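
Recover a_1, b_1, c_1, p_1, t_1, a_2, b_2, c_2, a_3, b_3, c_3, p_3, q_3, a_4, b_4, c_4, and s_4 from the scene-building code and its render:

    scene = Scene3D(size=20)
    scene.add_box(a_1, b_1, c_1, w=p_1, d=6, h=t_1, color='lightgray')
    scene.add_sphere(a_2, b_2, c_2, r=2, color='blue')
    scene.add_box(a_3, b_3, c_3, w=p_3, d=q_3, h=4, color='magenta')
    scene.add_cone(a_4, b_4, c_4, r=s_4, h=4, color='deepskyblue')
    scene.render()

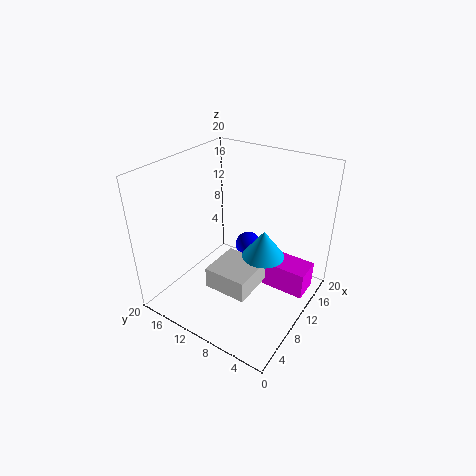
a_1 = 5; b_1 = 6; c_1 = 4; p_1 = 6; t_1 = 3; a_2 = 16; b_2 = 12; c_2 = 5; a_3 = 13; b_3 = 1; c_3 = 1; p_3 = 4; q_3 = 7; a_4 = 12; b_4 = 7; c_4 = 7; s_4 = 3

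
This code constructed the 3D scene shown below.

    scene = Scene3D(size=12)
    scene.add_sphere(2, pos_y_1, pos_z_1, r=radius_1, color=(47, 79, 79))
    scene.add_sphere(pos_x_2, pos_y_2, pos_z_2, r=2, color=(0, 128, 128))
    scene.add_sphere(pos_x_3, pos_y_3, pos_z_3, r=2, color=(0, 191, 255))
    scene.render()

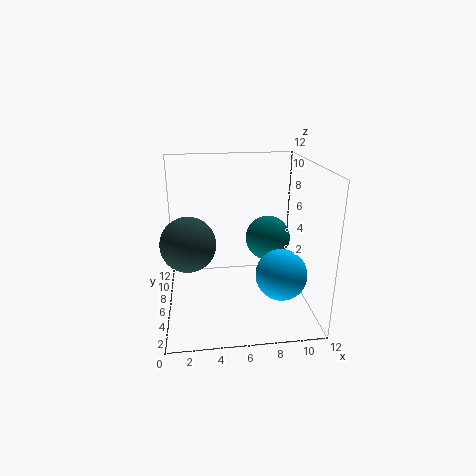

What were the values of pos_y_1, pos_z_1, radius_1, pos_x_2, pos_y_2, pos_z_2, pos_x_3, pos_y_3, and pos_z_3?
pos_y_1 = 3; pos_z_1 = 7; radius_1 = 2; pos_x_2 = 9; pos_y_2 = 8; pos_z_2 = 5; pos_x_3 = 9; pos_y_3 = 3; pos_z_3 = 4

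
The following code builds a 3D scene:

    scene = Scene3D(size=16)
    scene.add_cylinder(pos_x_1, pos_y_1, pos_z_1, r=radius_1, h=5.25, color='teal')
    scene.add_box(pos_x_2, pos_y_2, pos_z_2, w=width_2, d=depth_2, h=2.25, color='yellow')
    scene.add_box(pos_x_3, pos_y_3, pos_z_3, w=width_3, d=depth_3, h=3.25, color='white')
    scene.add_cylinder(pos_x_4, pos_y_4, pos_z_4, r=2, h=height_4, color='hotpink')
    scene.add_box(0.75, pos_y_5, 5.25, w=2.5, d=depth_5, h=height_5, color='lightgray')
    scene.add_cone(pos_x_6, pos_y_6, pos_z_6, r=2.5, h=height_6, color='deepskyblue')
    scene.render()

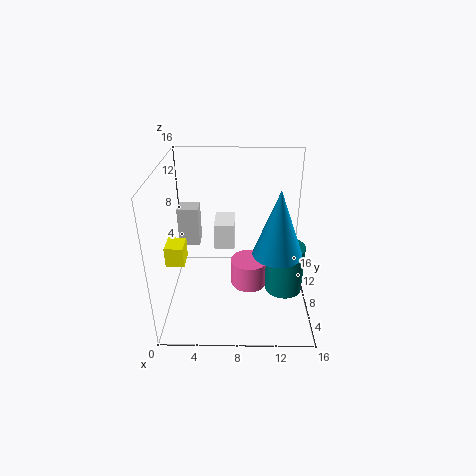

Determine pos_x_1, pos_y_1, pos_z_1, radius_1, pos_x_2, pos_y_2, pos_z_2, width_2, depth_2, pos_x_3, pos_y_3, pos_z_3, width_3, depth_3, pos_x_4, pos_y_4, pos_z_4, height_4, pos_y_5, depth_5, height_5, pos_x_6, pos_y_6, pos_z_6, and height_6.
pos_x_1 = 13; pos_y_1 = 5.5; pos_z_1 = 3.25; radius_1 = 2; pos_x_2 = 0.25; pos_y_2 = 5.5; pos_z_2 = 5.75; width_2 = 2; depth_2 = 2.5; pos_x_3 = 5; pos_y_3 = 11.25; pos_z_3 = 4.5; width_3 = 2.5; depth_3 = 4; pos_x_4 = 9.25; pos_y_4 = 6.75; pos_z_4 = 3; height_4 = 3; pos_y_5 = 11; depth_5 = 2.25; height_5 = 4.75; pos_x_6 = 12; pos_y_6 = 4.5; pos_z_6 = 8.25; height_6 = 6.75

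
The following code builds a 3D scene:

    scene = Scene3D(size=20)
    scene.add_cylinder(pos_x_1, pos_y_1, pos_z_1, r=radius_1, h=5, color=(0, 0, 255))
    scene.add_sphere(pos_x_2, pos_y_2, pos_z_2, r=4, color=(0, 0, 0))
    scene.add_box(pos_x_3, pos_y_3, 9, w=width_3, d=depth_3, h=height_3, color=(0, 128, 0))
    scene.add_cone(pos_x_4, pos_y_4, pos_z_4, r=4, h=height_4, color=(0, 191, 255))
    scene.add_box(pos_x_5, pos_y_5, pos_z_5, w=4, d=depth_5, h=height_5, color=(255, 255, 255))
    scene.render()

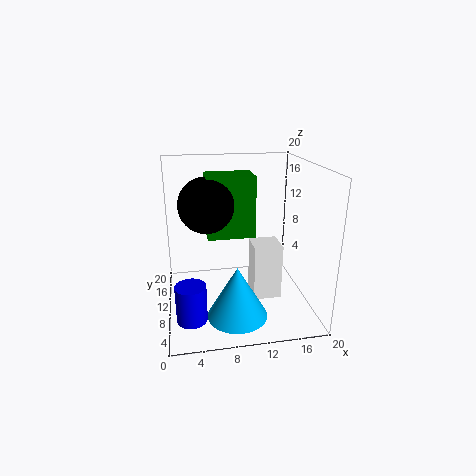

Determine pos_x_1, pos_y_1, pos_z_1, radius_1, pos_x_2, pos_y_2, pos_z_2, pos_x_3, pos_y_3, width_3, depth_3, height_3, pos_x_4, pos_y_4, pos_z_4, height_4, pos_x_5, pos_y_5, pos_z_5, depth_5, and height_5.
pos_x_1 = 3, pos_y_1 = 5, pos_z_1 = 1, radius_1 = 2, pos_x_2 = 6, pos_y_2 = 13, pos_z_2 = 14, pos_x_3 = 6, pos_y_3 = 12, width_3 = 7, depth_3 = 5, height_3 = 9, pos_x_4 = 9, pos_y_4 = 5, pos_z_4 = 1, height_4 = 7, pos_x_5 = 12, pos_y_5 = 8, pos_z_5 = 1, depth_5 = 4, height_5 = 8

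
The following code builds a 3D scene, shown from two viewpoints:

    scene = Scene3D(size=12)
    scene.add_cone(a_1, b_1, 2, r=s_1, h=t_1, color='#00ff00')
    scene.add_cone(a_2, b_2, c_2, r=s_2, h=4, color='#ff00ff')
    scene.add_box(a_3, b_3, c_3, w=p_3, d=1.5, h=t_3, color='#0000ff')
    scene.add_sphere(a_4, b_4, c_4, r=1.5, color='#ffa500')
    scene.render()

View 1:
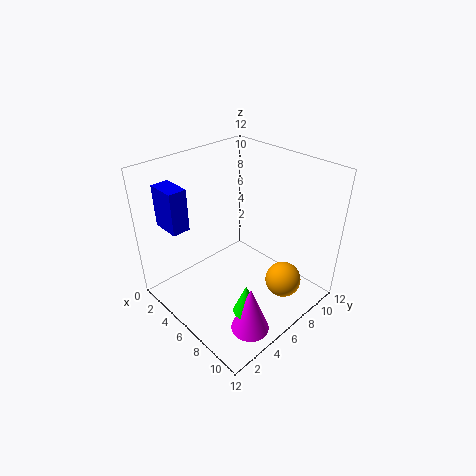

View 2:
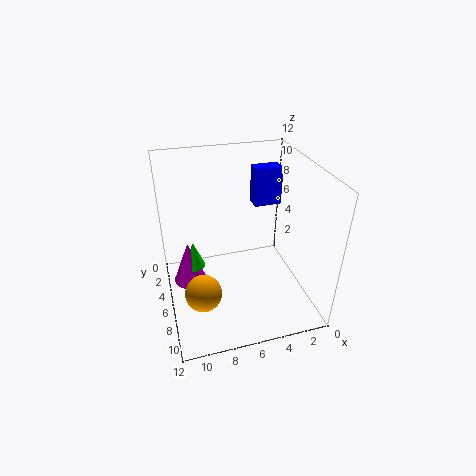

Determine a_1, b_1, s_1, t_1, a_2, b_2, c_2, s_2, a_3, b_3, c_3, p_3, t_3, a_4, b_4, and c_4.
a_1 = 9.5
b_1 = 3.5
s_1 = 1
t_1 = 2.5
a_2 = 10
b_2 = 3.5
c_2 = 0.5
s_2 = 1.5
a_3 = 1
b_3 = 1.5
c_3 = 7
p_3 = 2.5
t_3 = 3.5
a_4 = 9.5
b_4 = 8
c_4 = 2.5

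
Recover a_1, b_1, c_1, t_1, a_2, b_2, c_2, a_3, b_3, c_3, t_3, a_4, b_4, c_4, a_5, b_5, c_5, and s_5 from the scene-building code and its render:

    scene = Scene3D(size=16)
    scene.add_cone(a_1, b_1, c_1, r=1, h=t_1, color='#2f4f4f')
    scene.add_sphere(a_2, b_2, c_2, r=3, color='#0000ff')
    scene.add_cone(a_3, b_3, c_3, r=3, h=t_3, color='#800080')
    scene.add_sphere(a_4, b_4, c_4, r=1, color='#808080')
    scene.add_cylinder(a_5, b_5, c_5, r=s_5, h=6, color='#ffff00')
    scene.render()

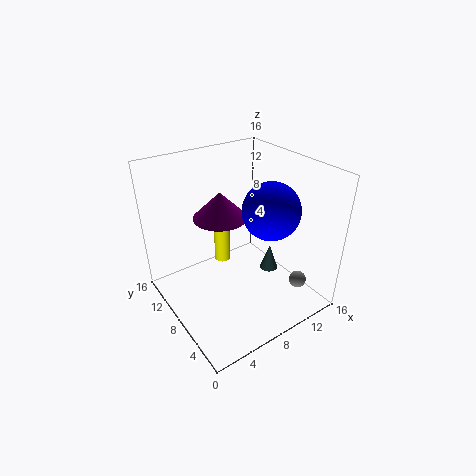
a_1 = 11
b_1 = 6
c_1 = 4
t_1 = 3
a_2 = 10
b_2 = 5
c_2 = 12
a_3 = 7
b_3 = 10
c_3 = 10
t_3 = 3
a_4 = 14
b_4 = 4
c_4 = 2
a_5 = 9
b_5 = 13
c_5 = 2
s_5 = 1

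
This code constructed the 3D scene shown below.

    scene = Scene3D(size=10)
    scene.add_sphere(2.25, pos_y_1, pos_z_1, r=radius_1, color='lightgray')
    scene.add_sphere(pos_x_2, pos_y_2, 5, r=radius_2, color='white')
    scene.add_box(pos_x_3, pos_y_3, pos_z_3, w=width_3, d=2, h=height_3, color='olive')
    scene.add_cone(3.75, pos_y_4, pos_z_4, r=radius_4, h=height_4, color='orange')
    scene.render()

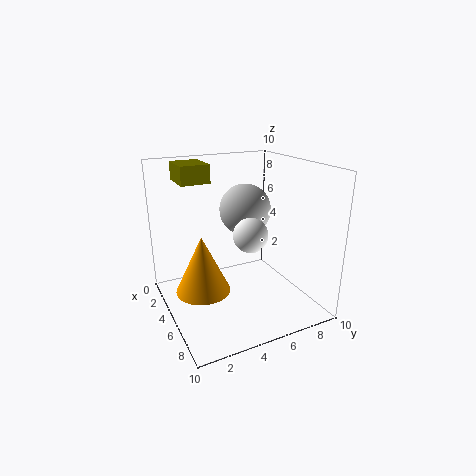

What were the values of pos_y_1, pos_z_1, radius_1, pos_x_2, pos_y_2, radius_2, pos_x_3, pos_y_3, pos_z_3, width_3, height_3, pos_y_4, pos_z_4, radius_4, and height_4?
pos_y_1 = 7, pos_z_1 = 6, radius_1 = 2, pos_x_2 = 5, pos_y_2 = 6, radius_2 = 1.25, pos_x_3 = 1.5, pos_y_3 = 1.5, pos_z_3 = 8.75, width_3 = 2.5, height_3 = 1.25, pos_y_4 = 2.75, pos_z_4 = 0.75, radius_4 = 2, height_4 = 4.25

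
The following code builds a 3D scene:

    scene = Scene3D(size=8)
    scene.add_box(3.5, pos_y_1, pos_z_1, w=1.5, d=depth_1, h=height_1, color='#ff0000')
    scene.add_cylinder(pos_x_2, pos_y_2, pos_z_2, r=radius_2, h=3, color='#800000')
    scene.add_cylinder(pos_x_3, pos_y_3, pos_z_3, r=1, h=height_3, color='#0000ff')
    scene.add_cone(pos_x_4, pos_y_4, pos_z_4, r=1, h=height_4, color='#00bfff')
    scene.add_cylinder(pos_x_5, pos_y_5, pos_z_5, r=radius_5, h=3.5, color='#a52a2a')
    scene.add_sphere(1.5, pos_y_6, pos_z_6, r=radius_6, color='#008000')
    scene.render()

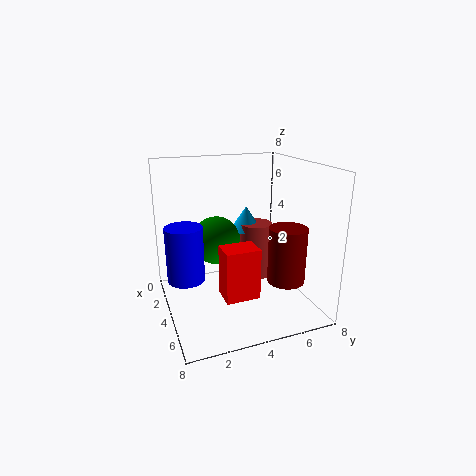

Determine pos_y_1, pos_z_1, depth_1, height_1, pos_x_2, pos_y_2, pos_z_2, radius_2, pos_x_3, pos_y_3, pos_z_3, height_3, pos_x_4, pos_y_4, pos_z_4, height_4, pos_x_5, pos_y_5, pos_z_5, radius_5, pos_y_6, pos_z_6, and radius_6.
pos_y_1 = 3; pos_z_1 = 0.5; depth_1 = 2; height_1 = 3; pos_x_2 = 6; pos_y_2 = 6; pos_z_2 = 2; radius_2 = 1; pos_x_3 = 4; pos_y_3 = 1; pos_z_3 = 2; height_3 = 3; pos_x_4 = 1.5; pos_y_4 = 5.5; pos_z_4 = 3.5; height_4 = 1.5; pos_x_5 = 2; pos_y_5 = 6; pos_z_5 = 0.5; radius_5 = 1; pos_y_6 = 3.5; pos_z_6 = 3; radius_6 = 1.5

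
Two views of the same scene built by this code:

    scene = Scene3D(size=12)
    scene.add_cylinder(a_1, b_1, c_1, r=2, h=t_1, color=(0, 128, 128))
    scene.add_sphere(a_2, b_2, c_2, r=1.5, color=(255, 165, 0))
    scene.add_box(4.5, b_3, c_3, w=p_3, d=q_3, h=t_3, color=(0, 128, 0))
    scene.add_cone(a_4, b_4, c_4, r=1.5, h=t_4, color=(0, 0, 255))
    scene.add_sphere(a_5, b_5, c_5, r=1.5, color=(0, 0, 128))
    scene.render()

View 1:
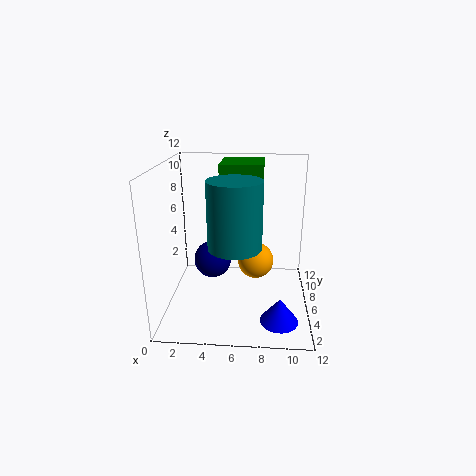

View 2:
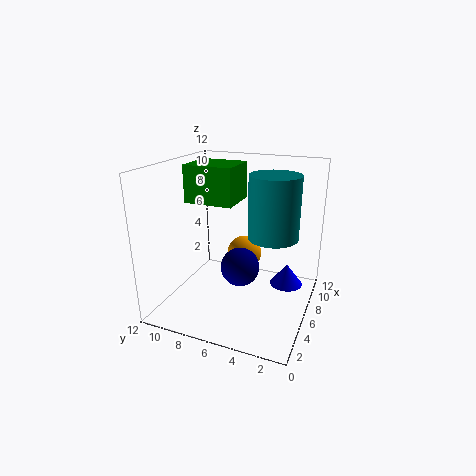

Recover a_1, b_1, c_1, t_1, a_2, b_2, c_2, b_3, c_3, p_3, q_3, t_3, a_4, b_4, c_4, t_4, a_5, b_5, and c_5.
a_1 = 6
b_1 = 3
c_1 = 6.5
t_1 = 5
a_2 = 7.5
b_2 = 6
c_2 = 4
b_3 = 6
c_3 = 9
p_3 = 3.5
q_3 = 4
t_3 = 3
a_4 = 9.5
b_4 = 2.5
c_4 = 0.5
t_4 = 2
a_5 = 4
b_5 = 5
c_5 = 4.5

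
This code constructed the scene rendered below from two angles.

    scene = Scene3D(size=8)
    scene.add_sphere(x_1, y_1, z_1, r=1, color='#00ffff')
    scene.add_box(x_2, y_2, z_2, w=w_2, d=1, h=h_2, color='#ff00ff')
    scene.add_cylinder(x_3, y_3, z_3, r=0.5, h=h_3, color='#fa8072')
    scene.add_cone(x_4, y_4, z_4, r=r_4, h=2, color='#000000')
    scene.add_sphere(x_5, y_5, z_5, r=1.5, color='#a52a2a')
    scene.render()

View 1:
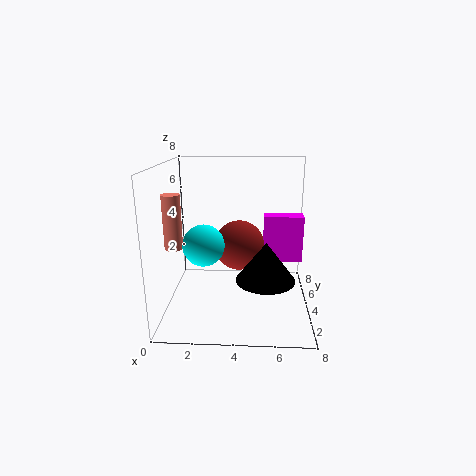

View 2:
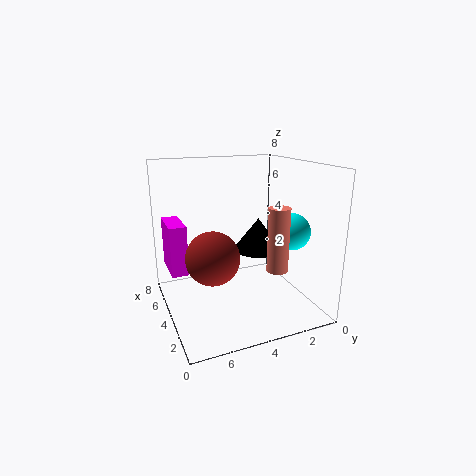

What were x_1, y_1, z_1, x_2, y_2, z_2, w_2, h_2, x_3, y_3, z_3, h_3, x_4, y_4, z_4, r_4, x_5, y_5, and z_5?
x_1 = 2.5
y_1 = 1.5
z_1 = 4.5
x_2 = 5.5
y_2 = 6.5
z_2 = 1.5
w_2 = 2.5
h_2 = 3
x_3 = 0.5
y_3 = 3.5
z_3 = 3.5
h_3 = 3
x_4 = 5.5
y_4 = 2
z_4 = 2.5
r_4 = 1.5
x_5 = 4
y_5 = 5.5
z_5 = 3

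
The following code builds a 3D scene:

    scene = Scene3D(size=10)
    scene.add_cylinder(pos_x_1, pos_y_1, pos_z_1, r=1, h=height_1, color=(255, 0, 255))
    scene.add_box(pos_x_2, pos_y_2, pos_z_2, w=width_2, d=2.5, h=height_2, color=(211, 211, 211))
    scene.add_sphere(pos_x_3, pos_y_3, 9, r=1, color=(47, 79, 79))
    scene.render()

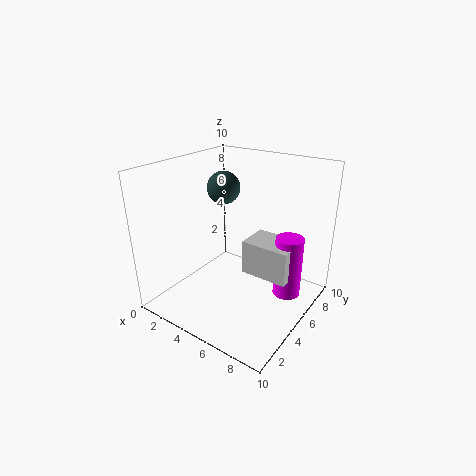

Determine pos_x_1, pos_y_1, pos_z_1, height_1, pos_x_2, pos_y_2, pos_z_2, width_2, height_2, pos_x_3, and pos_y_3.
pos_x_1 = 8; pos_y_1 = 7; pos_z_1 = 0.5; height_1 = 4.5; pos_x_2 = 5; pos_y_2 = 5.5; pos_z_2 = 2; width_2 = 3.5; height_2 = 2.5; pos_x_3 = 5; pos_y_3 = 3.5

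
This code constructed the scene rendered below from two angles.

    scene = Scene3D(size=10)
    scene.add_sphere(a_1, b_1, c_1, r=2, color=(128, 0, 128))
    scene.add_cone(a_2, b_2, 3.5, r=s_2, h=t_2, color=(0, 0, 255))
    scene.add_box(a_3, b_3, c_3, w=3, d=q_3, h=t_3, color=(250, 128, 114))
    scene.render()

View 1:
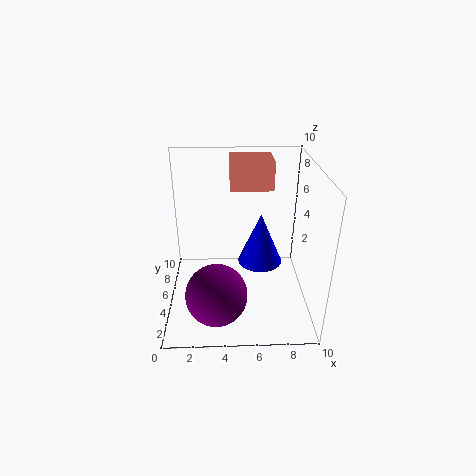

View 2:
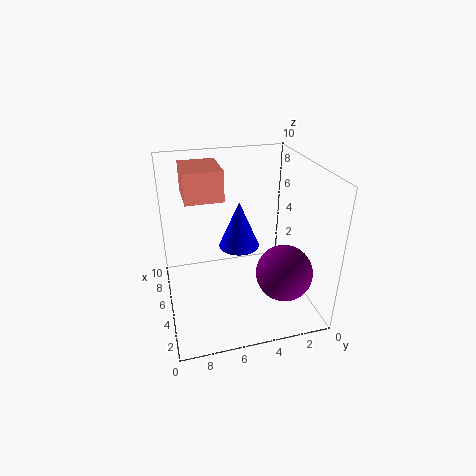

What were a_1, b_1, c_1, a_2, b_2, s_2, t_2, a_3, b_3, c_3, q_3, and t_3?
a_1 = 3.5, b_1 = 2, c_1 = 2.5, a_2 = 6.5, b_2 = 4.5, s_2 = 1.5, t_2 = 3.5, a_3 = 4.5, b_3 = 6, c_3 = 8, q_3 = 2.5, t_3 = 2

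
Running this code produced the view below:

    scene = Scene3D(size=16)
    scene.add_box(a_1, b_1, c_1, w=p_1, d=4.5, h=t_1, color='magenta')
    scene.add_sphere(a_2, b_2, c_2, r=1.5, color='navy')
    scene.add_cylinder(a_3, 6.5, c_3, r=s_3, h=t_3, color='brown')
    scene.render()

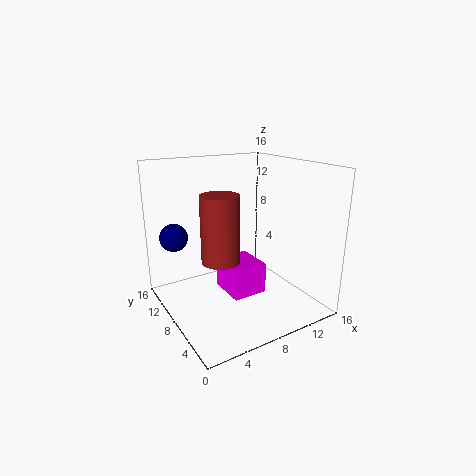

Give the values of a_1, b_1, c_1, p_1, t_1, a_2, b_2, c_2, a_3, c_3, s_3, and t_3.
a_1 = 6.5, b_1 = 6, c_1 = 1.5, p_1 = 4, t_1 = 3.5, a_2 = 1.5, b_2 = 10.5, c_2 = 8.5, a_3 = 5, c_3 = 6.5, s_3 = 2, t_3 = 7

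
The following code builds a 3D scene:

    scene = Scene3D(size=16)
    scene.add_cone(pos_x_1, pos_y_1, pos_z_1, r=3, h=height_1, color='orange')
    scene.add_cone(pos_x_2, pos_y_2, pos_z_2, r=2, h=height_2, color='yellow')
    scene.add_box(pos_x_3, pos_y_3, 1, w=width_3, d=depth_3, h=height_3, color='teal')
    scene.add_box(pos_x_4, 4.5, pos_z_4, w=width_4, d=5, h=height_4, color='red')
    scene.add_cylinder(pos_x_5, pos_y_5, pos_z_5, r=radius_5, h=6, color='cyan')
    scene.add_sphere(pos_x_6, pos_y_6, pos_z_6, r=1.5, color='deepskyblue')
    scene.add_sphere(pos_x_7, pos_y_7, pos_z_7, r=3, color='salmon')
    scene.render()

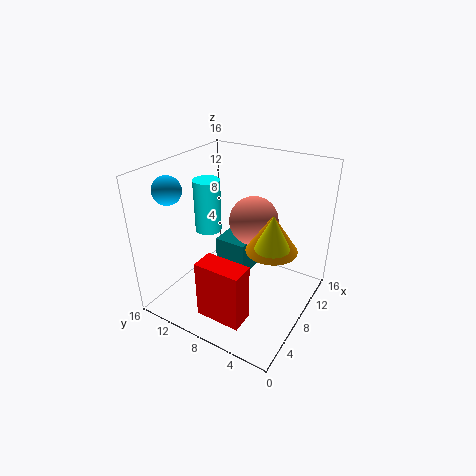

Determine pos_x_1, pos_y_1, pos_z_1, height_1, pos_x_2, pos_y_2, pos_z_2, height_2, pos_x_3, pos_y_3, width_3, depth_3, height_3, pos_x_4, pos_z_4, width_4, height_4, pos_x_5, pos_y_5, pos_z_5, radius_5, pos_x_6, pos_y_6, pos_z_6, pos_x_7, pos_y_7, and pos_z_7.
pos_x_1 = 10.5, pos_y_1 = 5, pos_z_1 = 6, height_1 = 4.5, pos_x_2 = 9.5, pos_y_2 = 4.5, pos_z_2 = 7, height_2 = 4, pos_x_3 = 10, pos_y_3 = 8.5, width_3 = 4, depth_3 = 4, height_3 = 4.5, pos_x_4 = 2, pos_z_4 = 1, width_4 = 2.5, height_4 = 6.5, pos_x_5 = 8, pos_y_5 = 12, pos_z_5 = 8, radius_5 = 1.5, pos_x_6 = 3.5, pos_y_6 = 13.5, pos_z_6 = 14, pos_x_7 = 12.5, pos_y_7 = 8.5, pos_z_7 = 8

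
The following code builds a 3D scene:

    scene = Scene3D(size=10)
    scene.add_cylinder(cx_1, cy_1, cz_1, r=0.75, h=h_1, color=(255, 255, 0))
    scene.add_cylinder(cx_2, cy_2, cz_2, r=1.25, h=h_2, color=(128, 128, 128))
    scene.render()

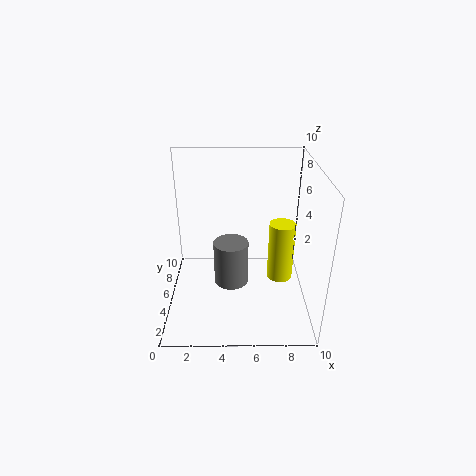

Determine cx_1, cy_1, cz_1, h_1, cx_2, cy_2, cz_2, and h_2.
cx_1 = 7.5; cy_1 = 1.75; cz_1 = 4.25; h_1 = 3.5; cx_2 = 4.5; cy_2 = 5.25; cz_2 = 1.25; h_2 = 3.25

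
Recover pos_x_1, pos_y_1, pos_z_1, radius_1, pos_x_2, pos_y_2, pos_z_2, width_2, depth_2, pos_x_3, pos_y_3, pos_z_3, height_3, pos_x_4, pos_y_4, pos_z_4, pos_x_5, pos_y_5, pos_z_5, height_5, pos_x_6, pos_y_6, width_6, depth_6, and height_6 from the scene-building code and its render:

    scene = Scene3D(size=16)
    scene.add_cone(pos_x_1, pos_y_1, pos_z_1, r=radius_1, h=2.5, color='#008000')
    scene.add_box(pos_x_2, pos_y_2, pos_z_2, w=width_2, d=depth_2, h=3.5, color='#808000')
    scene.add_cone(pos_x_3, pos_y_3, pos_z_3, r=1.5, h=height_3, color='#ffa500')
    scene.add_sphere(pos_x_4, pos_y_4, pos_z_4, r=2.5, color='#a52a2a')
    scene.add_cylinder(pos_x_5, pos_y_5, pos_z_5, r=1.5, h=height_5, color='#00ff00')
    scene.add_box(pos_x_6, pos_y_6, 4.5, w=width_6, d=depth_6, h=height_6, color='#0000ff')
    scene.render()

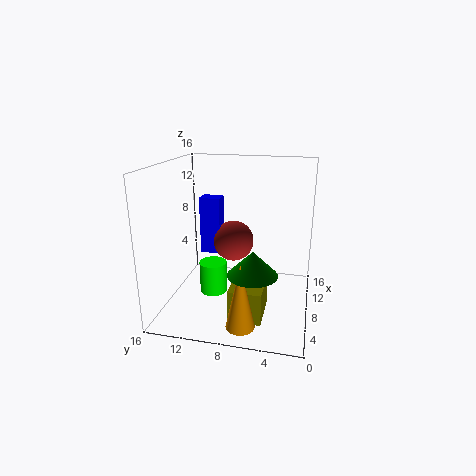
pos_x_1 = 3.5, pos_y_1 = 5.5, pos_z_1 = 6, radius_1 = 2.5, pos_x_2 = 3, pos_y_2 = 4.5, pos_z_2 = 0.5, width_2 = 4.5, depth_2 = 3.5, pos_x_3 = 2.5, pos_y_3 = 6.5, pos_z_3 = 0.5, height_3 = 7, pos_x_4 = 12, pos_y_4 = 9.5, pos_z_4 = 6, pos_x_5 = 6.5, pos_y_5 = 10.5, pos_z_5 = 2, height_5 = 3.5, pos_x_6 = 11, pos_y_6 = 11, width_6 = 2, depth_6 = 2.5, height_6 = 7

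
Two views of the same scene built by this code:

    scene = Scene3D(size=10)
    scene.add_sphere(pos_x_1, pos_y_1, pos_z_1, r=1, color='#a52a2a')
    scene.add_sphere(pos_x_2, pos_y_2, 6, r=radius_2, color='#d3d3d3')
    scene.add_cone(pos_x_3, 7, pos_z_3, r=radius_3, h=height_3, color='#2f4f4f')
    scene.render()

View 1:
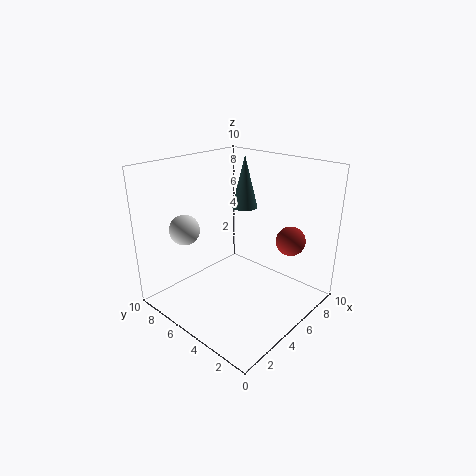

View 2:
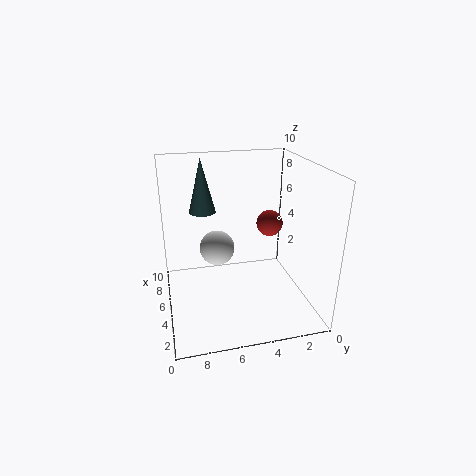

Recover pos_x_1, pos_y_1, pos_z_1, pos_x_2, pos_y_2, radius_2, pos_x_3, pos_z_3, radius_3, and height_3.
pos_x_1 = 7; pos_y_1 = 2; pos_z_1 = 5; pos_x_2 = 2; pos_y_2 = 7; radius_2 = 1; pos_x_3 = 8; pos_z_3 = 6; radius_3 = 1; height_3 = 4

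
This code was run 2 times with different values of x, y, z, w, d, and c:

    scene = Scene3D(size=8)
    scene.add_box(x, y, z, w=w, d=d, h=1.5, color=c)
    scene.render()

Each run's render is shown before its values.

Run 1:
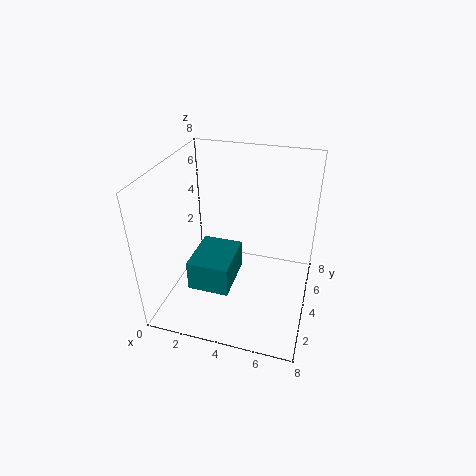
x = 2.5; y = 0.5; z = 3; w = 2; d = 2.5; c = 'teal'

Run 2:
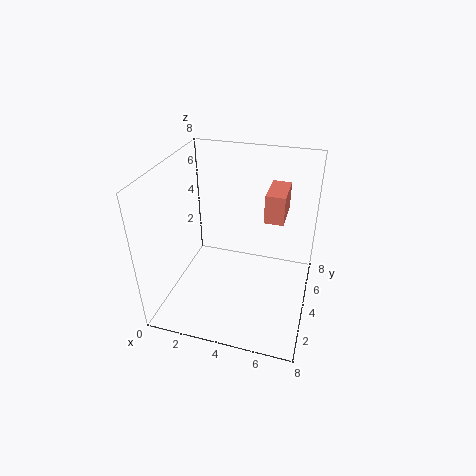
x = 5.5; y = 3.5; z = 5.5; w = 1; d = 2; c = 'salmon'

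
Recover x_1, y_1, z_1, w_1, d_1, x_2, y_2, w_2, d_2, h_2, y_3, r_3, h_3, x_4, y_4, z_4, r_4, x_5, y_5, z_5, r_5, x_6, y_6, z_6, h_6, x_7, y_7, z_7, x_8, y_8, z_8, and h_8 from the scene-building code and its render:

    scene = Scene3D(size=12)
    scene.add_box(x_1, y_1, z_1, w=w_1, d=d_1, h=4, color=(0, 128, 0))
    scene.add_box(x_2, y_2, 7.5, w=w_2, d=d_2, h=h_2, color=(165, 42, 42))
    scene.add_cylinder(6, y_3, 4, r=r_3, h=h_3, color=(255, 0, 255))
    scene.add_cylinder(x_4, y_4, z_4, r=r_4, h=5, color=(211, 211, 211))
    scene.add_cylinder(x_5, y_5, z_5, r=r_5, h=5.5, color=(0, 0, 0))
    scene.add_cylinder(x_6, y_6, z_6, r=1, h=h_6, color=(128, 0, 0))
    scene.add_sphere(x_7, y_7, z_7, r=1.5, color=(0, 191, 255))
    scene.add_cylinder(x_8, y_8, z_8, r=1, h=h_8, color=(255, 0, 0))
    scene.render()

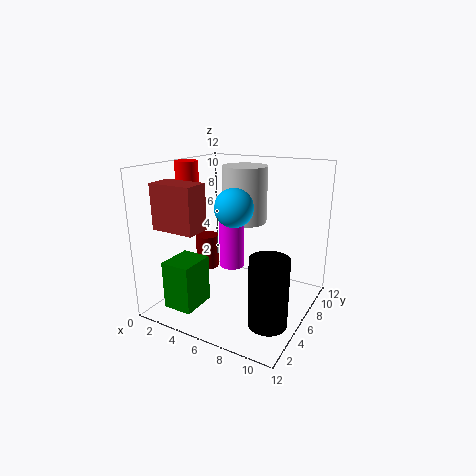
x_1 = 1.5
y_1 = 1.5
z_1 = 0.5
w_1 = 2.5
d_1 = 3
x_2 = 1.5
y_2 = 1
w_2 = 3.5
d_2 = 2
h_2 = 3.5
y_3 = 5
r_3 = 1
h_3 = 4.5
x_4 = 5
y_4 = 9
z_4 = 6.5
r_4 = 2
x_5 = 10
y_5 = 3.5
z_5 = 0.5
r_5 = 1.5
x_6 = 2.5
y_6 = 6.5
z_6 = 2.5
h_6 = 3
x_7 = 6.5
y_7 = 4.5
z_7 = 9
x_8 = 1
y_8 = 6
z_8 = 8.5
h_8 = 3.5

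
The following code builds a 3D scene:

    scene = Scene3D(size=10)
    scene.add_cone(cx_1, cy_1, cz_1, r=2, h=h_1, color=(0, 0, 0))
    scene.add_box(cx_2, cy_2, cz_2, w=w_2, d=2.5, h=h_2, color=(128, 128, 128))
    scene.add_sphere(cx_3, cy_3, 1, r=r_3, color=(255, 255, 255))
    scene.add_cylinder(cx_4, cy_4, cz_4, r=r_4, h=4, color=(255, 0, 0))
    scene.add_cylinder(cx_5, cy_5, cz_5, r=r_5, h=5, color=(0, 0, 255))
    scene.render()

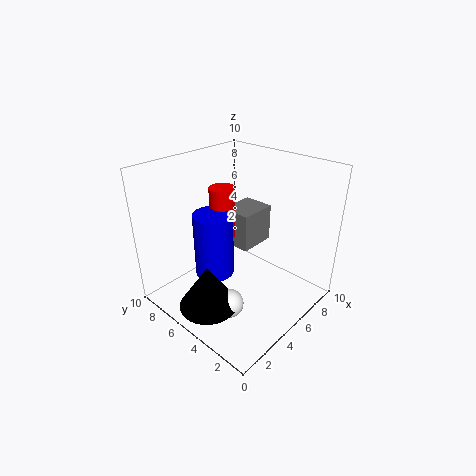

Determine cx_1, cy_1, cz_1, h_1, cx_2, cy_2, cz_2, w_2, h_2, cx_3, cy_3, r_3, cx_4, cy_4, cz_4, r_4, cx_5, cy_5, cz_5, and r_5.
cx_1 = 2
cy_1 = 5
cz_1 = 1
h_1 = 3
cx_2 = 7
cy_2 = 6
cz_2 = 2.5
w_2 = 3
h_2 = 3
cx_3 = 3
cy_3 = 4
r_3 = 1
cx_4 = 6.5
cy_4 = 8
cz_4 = 3.5
r_4 = 1
cx_5 = 5
cy_5 = 7.5
cz_5 = 1
r_5 = 1.5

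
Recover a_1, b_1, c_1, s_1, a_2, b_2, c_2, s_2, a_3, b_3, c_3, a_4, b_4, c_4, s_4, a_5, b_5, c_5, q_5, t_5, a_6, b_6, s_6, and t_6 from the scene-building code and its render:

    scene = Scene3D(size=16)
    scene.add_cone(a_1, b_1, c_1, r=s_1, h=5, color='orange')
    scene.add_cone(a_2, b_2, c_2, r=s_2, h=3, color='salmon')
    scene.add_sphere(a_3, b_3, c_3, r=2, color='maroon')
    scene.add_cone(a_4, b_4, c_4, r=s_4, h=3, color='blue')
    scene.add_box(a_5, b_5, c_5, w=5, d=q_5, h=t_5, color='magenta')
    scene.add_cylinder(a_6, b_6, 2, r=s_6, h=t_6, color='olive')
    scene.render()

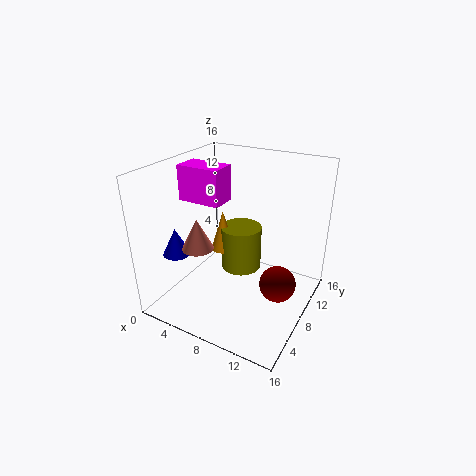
a_1 = 4.5
b_1 = 10.5
c_1 = 4.5
s_1 = 1.5
a_2 = 7
b_2 = 2
c_2 = 9.5
s_2 = 1.5
a_3 = 13
b_3 = 8
c_3 = 3.5
a_4 = 2.5
b_4 = 4
c_4 = 6.5
s_4 = 1.5
a_5 = 1
b_5 = 7
c_5 = 11.5
q_5 = 3
t_5 = 4
a_6 = 6.5
b_6 = 11.5
s_6 = 2.5
t_6 = 5.5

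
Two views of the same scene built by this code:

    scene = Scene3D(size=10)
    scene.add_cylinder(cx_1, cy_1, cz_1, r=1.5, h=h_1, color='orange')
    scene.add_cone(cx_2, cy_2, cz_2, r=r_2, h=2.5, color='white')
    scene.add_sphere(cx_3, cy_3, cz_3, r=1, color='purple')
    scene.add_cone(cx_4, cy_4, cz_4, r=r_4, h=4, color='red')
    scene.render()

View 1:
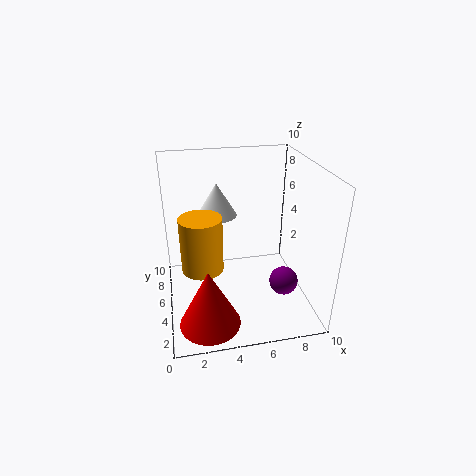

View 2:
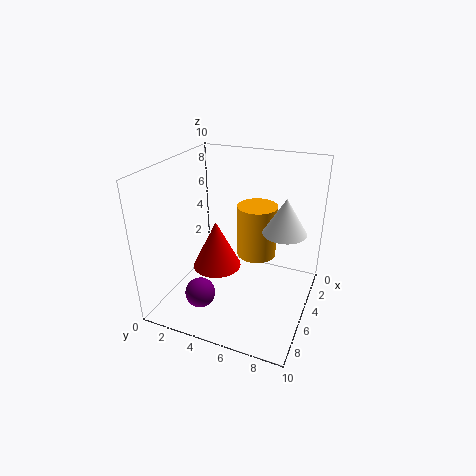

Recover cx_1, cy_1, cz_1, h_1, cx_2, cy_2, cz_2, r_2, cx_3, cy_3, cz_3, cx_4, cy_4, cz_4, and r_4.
cx_1 = 2.5
cy_1 = 5.5
cz_1 = 2.5
h_1 = 4
cx_2 = 4
cy_2 = 8
cz_2 = 5.5
r_2 = 1.5
cx_3 = 8
cy_3 = 3.5
cz_3 = 2
cx_4 = 2.5
cy_4 = 2
cz_4 = 0.5
r_4 = 2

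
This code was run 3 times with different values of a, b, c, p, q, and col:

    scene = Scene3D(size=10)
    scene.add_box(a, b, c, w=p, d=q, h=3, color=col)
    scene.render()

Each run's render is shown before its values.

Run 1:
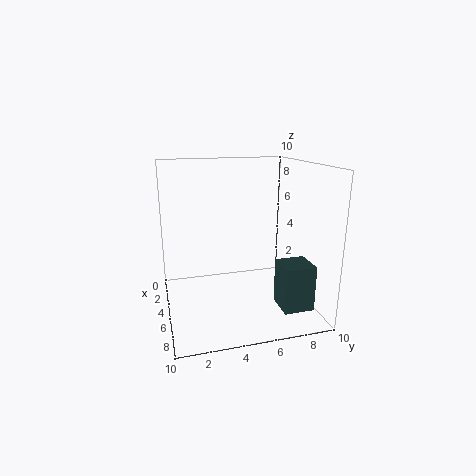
a = 7
b = 7
c = 1
p = 2
q = 2
col = 'darkslategray'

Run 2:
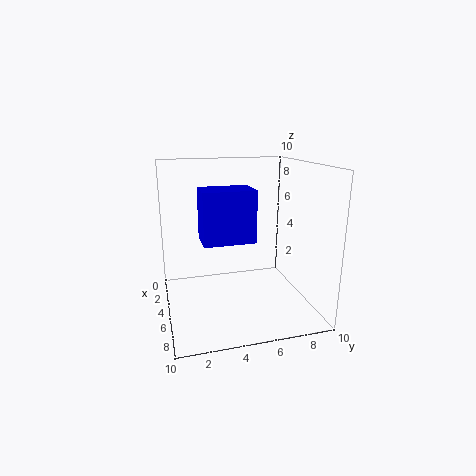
a = 7
b = 2
c = 6
p = 2
q = 3
col = 'blue'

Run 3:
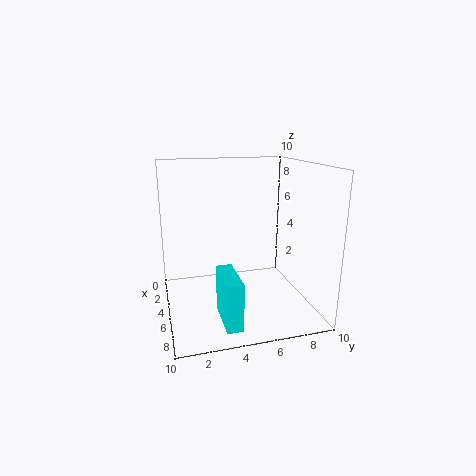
a = 7
b = 3
c = 1
p = 3
q = 1
col = 'cyan'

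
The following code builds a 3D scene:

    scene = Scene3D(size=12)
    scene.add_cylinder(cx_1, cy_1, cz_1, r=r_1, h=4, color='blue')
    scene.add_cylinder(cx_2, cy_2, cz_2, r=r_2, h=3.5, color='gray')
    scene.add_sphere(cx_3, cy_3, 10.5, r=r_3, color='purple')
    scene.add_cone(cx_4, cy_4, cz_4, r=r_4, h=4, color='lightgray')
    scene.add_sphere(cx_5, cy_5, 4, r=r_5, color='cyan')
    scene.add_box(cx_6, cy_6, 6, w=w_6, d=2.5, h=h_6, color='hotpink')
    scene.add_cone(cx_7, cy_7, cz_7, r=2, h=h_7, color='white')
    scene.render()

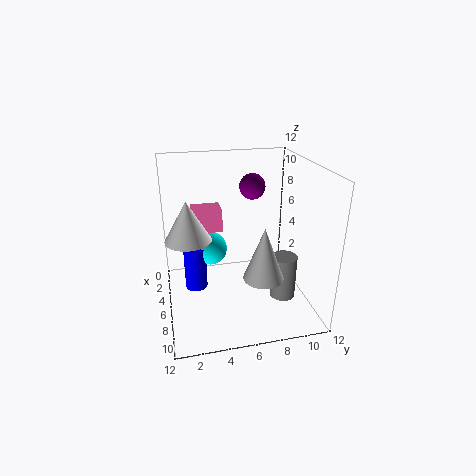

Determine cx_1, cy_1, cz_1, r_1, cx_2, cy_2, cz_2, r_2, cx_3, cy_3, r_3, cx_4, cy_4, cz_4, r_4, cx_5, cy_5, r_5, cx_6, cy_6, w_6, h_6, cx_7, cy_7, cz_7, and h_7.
cx_1 = 4
cy_1 = 2.5
cz_1 = 0.5
r_1 = 1
cx_2 = 9
cy_2 = 9
cz_2 = 2
r_2 = 1
cx_3 = 6.5
cy_3 = 7
r_3 = 1
cx_4 = 10
cy_4 = 7
cz_4 = 4.5
r_4 = 1.5
cx_5 = 3.5
cy_5 = 4
r_5 = 1.5
cx_6 = 2.5
cy_6 = 2.5
w_6 = 2
h_6 = 2
cx_7 = 4.5
cy_7 = 2
cz_7 = 5.5
h_7 = 3.5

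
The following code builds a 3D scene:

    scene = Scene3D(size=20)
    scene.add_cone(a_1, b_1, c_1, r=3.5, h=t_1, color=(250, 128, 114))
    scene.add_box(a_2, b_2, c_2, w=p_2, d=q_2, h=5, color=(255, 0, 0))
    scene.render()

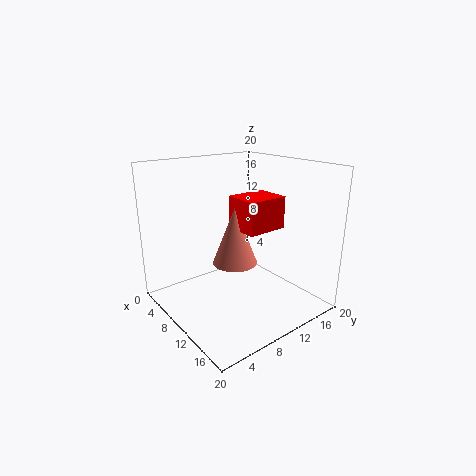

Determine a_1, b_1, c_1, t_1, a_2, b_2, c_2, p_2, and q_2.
a_1 = 6
b_1 = 12.5
c_1 = 4
t_1 = 9
a_2 = 4.5
b_2 = 12.5
c_2 = 9.5
p_2 = 5.5
q_2 = 6.5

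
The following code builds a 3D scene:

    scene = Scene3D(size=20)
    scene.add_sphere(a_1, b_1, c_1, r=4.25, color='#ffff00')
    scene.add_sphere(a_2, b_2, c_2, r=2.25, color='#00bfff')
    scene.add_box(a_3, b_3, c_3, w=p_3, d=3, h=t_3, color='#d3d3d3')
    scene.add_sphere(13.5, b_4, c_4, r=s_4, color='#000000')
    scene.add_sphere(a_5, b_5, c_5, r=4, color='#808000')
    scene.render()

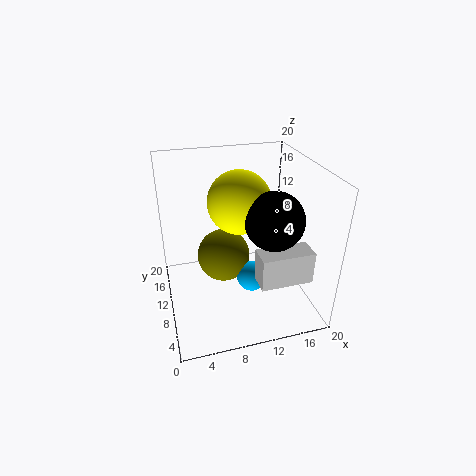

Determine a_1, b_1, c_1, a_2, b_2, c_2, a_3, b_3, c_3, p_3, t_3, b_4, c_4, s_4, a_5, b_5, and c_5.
a_1 = 10.25; b_1 = 10.25; c_1 = 15.25; a_2 = 12.25; b_2 = 10.25; c_2 = 2.75; a_3 = 10.75; b_3 = 1.75; c_3 = 7; p_3 = 6.75; t_3 = 4.25; b_4 = 5.75; c_4 = 14.25; s_4 = 3.75; a_5 = 8.75; b_5 = 13.75; c_5 = 5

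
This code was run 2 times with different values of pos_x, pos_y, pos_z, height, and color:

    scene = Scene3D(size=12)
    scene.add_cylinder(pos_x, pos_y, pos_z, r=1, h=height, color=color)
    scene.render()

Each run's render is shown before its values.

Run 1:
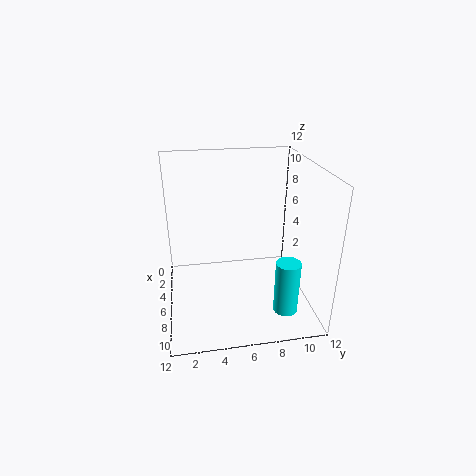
pos_x = 9; pos_y = 9.5; pos_z = 0.5; height = 4.5; color = 'cyan'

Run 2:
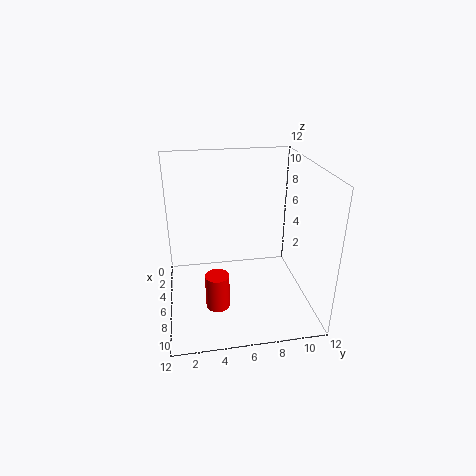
pos_x = 7.5; pos_y = 4; pos_z = 0.5; height = 3; color = 'red'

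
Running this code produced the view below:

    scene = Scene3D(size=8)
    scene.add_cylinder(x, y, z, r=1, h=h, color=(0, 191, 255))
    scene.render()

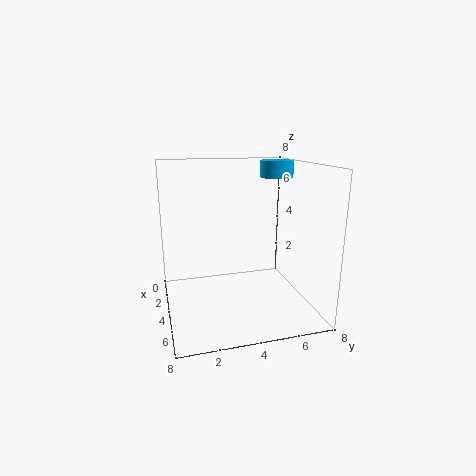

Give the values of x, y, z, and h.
x = 2
y = 7
z = 7
h = 1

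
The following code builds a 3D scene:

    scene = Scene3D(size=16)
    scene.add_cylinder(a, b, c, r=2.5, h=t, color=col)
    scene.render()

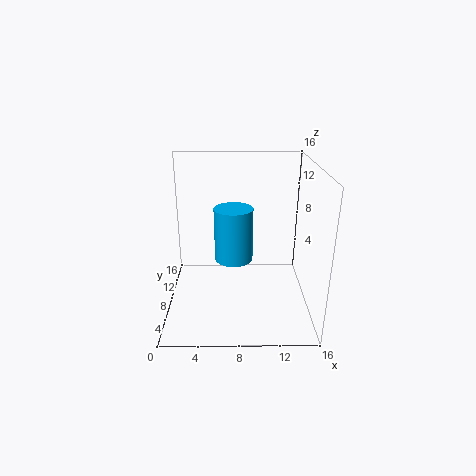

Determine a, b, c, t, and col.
a = 7.5; b = 13.5; c = 2.5; t = 7; col = 'deepskyblue'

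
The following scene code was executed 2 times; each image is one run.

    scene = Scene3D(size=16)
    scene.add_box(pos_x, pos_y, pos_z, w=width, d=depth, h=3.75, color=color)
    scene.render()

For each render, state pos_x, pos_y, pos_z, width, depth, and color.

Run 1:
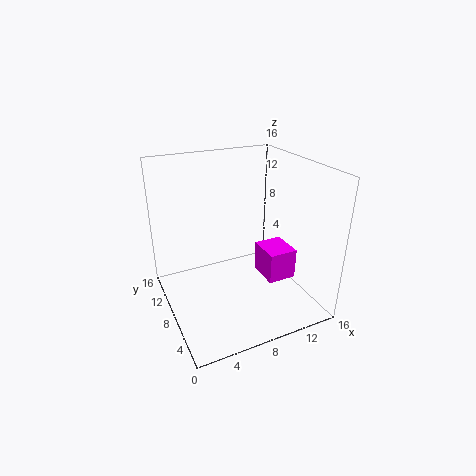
pos_x = 11.75, pos_y = 6.75, pos_z = 1.5, width = 3.5, depth = 4, color = 'magenta'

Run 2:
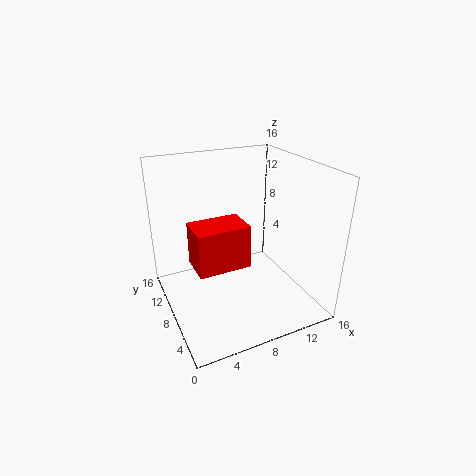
pos_x = 1, pos_y = 0.25, pos_z = 9.5, width = 4.5, depth = 3, color = 'red'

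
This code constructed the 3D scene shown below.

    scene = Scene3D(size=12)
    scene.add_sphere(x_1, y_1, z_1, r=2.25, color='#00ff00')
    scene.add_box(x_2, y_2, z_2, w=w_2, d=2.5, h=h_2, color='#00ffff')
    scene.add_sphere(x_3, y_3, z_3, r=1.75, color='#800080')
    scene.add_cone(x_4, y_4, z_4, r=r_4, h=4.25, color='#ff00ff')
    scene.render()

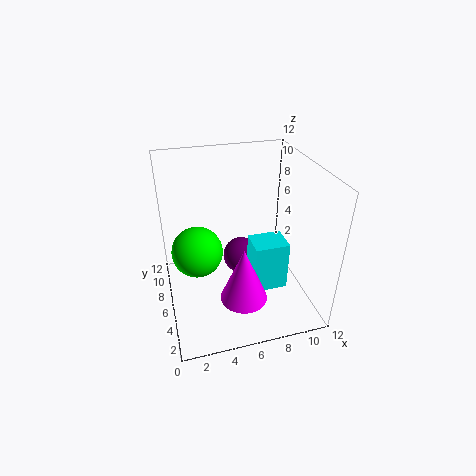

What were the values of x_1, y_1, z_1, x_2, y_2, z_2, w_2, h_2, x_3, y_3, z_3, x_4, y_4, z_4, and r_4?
x_1 = 2.75, y_1 = 7.75, z_1 = 4, x_2 = 7.25, y_2 = 4.75, z_2 = 0.75, w_2 = 3, h_2 = 4.5, x_3 = 7.25, y_3 = 9.25, z_3 = 1.75, x_4 = 5.25, y_4 = 1.75, z_4 = 3.5, r_4 = 1.75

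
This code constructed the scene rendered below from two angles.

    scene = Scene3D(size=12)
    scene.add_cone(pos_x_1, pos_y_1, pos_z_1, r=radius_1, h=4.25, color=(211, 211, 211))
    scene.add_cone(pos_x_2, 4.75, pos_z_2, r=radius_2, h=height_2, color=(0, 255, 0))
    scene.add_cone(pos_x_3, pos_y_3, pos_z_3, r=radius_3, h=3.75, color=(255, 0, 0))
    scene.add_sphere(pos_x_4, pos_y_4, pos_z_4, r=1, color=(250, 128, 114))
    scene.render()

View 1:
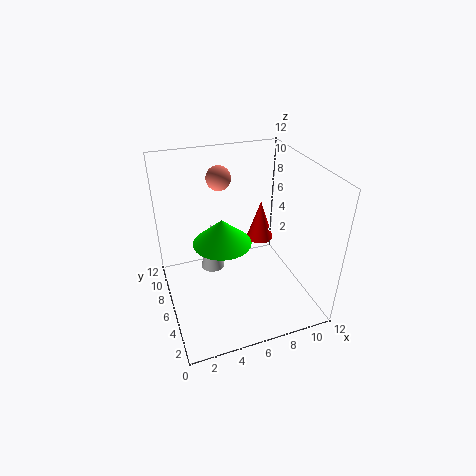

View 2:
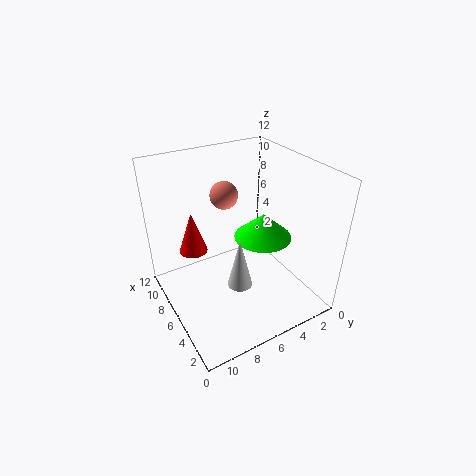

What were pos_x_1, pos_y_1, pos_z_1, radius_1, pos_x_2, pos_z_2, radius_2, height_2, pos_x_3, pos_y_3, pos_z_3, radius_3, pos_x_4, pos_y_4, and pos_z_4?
pos_x_1 = 4; pos_y_1 = 7; pos_z_1 = 3; radius_1 = 1; pos_x_2 = 4.25; pos_z_2 = 6.75; radius_2 = 2.25; height_2 = 2; pos_x_3 = 9.25; pos_y_3 = 8.75; pos_z_3 = 3.75; radius_3 = 1.25; pos_x_4 = 5; pos_y_4 = 7.75; pos_z_4 = 10.75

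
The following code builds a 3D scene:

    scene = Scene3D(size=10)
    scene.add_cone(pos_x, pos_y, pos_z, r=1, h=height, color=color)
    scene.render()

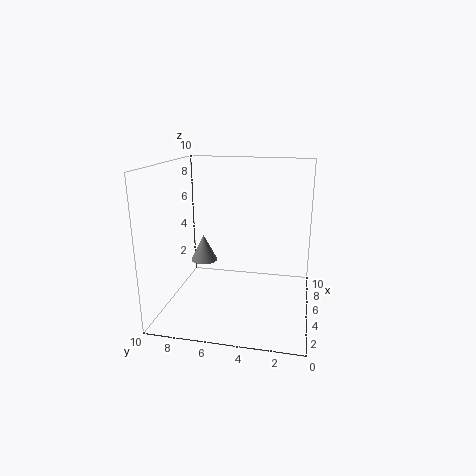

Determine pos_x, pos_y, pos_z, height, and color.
pos_x = 6.5; pos_y = 8; pos_z = 2.5; height = 2; color = 'gray'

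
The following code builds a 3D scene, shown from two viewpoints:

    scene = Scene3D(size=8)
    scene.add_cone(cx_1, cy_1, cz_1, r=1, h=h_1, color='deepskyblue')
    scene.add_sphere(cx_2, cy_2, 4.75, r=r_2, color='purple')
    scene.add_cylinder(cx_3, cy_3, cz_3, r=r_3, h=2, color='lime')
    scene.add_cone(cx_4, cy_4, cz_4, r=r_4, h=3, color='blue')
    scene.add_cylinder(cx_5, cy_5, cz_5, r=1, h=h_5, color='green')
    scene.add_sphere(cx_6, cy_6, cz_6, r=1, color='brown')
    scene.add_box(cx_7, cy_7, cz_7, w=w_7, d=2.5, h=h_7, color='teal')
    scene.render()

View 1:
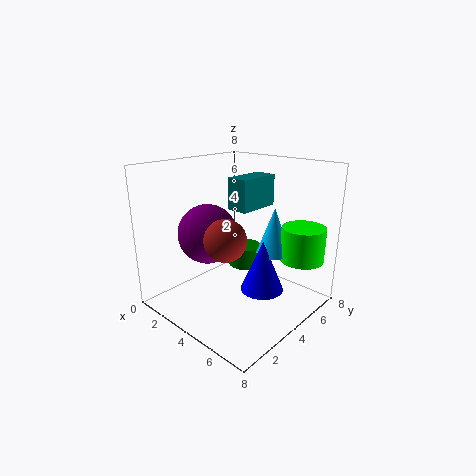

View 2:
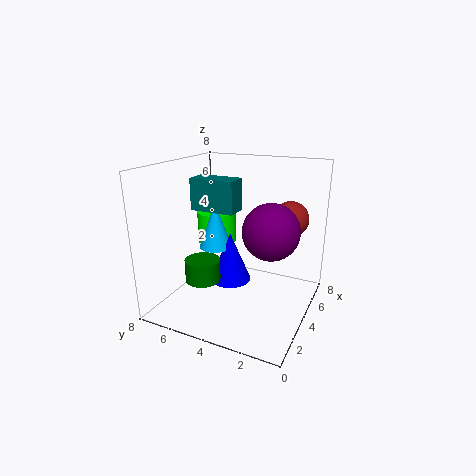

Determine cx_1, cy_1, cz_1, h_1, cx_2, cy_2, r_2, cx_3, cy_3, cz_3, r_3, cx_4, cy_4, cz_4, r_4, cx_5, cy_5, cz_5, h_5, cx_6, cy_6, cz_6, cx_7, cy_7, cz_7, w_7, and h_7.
cx_1 = 5
cy_1 = 6
cz_1 = 2.75
h_1 = 2.75
cx_2 = 3.75
cy_2 = 2
r_2 = 1.5
cx_3 = 6.5
cy_3 = 6.75
cz_3 = 2.5
r_3 = 1.25
cx_4 = 5
cy_4 = 5
cz_4 = 0.75
r_4 = 1.25
cx_5 = 3
cy_5 = 5.75
cz_5 = 1.5
h_5 = 1.25
cx_6 = 5.5
cy_6 = 1.5
cz_6 = 5
cx_7 = 3.25
cy_7 = 4
cz_7 = 5.5
w_7 = 1.25
h_7 = 1.75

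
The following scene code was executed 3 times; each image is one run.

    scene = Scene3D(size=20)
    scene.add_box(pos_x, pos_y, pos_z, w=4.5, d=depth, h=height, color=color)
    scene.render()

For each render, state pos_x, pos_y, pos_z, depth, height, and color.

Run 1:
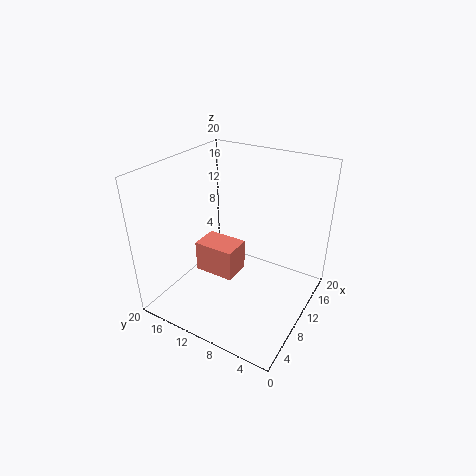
pos_x = 11
pos_y = 12
pos_z = 1
depth = 6.5
height = 5
color = 'salmon'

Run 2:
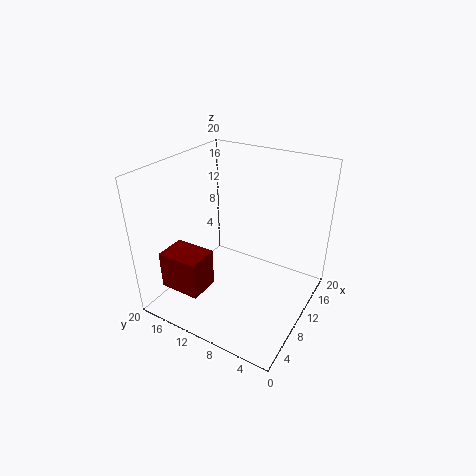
pos_x = 3.5
pos_y = 13
pos_z = 2.5
depth = 6
height = 5.5
color = 'maroon'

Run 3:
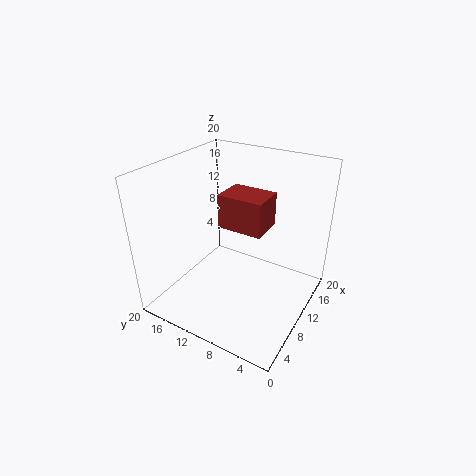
pos_x = 7.5
pos_y = 5.5
pos_z = 12.5
depth = 6
height = 4.5
color = 'brown'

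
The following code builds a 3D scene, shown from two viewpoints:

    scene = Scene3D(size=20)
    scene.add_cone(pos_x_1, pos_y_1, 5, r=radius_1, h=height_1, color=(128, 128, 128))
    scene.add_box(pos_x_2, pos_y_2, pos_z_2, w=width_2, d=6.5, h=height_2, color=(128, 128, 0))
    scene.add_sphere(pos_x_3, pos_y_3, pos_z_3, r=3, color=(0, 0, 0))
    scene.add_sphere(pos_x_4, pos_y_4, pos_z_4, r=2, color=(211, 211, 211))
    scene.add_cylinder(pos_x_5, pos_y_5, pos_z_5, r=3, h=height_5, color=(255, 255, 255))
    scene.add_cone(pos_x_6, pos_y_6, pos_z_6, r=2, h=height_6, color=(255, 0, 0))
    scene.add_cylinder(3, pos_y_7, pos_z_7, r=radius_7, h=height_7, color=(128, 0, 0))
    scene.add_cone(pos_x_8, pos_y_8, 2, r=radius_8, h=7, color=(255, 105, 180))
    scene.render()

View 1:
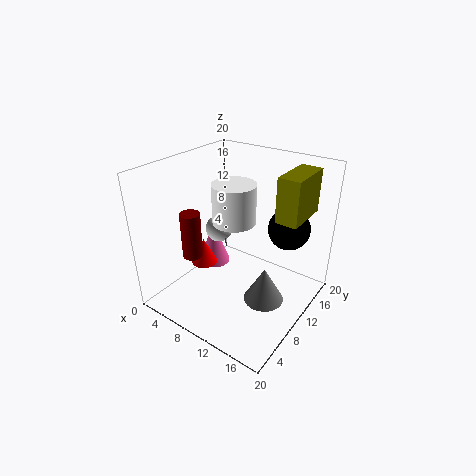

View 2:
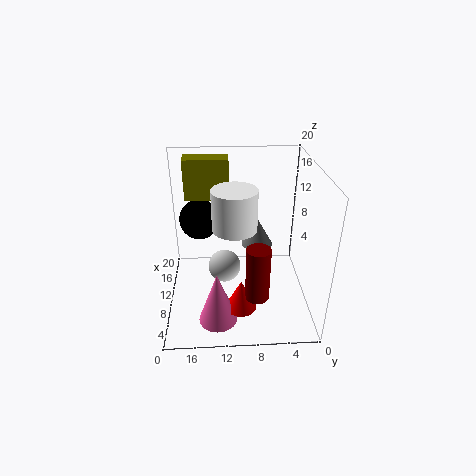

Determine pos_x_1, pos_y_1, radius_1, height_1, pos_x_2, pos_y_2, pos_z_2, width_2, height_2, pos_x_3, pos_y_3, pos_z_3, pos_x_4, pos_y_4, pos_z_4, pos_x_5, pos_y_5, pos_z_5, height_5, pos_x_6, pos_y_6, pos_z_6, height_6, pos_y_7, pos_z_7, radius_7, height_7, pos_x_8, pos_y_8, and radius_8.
pos_x_1 = 16.5
pos_y_1 = 6.5
radius_1 = 2.5
height_1 = 4.5
pos_x_2 = 15
pos_y_2 = 11
pos_z_2 = 13.5
width_2 = 3
height_2 = 6
pos_x_3 = 15
pos_y_3 = 15.5
pos_z_3 = 10.5
pos_x_4 = 5
pos_y_4 = 12
pos_z_4 = 9
pos_x_5 = 9
pos_y_5 = 10.5
pos_z_5 = 12
height_5 = 5.5
pos_x_6 = 3.5
pos_y_6 = 10
pos_z_6 = 3.5
height_6 = 4
pos_y_7 = 8
pos_z_7 = 5.5
radius_7 = 1.5
height_7 = 7
pos_x_8 = 3
pos_y_8 = 13
radius_8 = 2.5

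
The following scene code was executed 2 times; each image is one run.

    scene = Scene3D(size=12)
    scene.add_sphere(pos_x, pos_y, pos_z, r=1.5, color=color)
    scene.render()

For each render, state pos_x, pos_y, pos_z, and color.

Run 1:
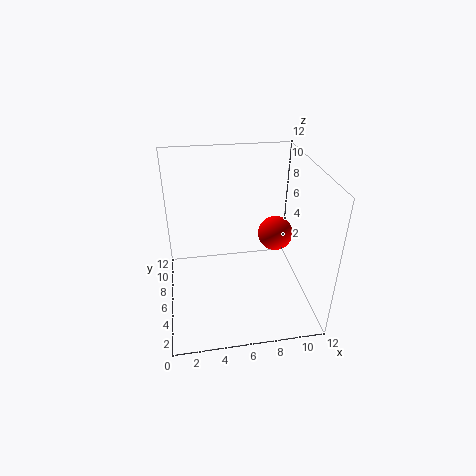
pos_x = 9.5
pos_y = 7
pos_z = 5.5
color = 'red'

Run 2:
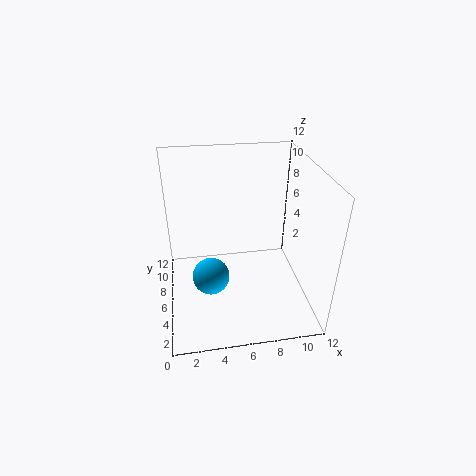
pos_x = 3.5
pos_y = 4.5
pos_z = 3.5
color = 'deepskyblue'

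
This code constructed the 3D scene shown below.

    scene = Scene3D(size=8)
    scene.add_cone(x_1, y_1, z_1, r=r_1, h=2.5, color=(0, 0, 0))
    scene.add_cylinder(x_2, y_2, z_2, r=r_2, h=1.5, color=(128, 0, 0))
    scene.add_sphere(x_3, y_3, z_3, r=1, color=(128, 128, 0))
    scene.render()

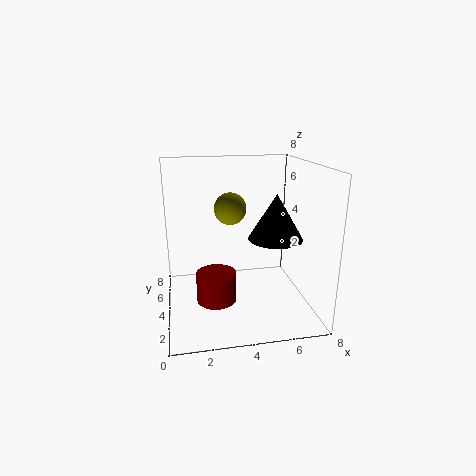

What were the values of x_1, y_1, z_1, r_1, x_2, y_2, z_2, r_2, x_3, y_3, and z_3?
x_1 = 6, y_1 = 3.5, z_1 = 4, r_1 = 1.5, x_2 = 2.5, y_2 = 2, z_2 = 1.5, r_2 = 1, x_3 = 4, y_3 = 6.5, z_3 = 5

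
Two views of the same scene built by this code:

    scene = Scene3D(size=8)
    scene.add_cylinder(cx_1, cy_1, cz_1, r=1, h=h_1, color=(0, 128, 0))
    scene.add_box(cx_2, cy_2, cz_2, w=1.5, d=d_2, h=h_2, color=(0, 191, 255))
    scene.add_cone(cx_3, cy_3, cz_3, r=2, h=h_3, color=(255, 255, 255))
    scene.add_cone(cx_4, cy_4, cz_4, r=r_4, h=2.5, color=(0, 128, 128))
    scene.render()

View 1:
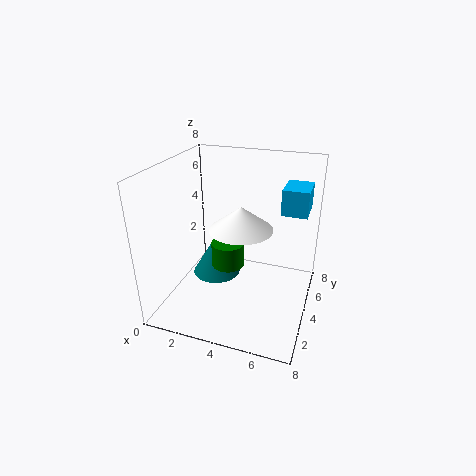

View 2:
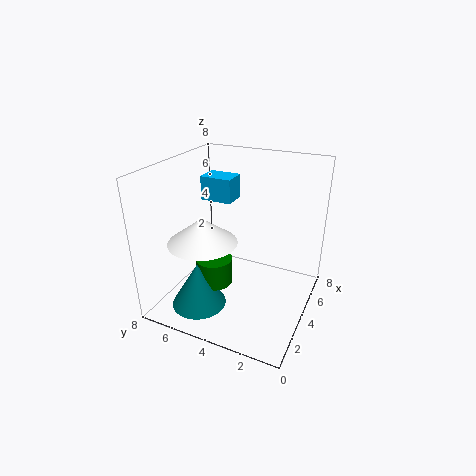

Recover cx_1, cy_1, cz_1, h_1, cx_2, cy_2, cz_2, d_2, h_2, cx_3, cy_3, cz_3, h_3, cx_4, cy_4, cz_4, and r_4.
cx_1 = 3, cy_1 = 5, cz_1 = 1.5, h_1 = 1.5, cx_2 = 6, cy_2 = 5.5, cz_2 = 5, d_2 = 2, h_2 = 1.5, cx_3 = 3.5, cy_3 = 6, cz_3 = 3.5, h_3 = 1.5, cx_4 = 2, cy_4 = 5.5, cz_4 = 0.5, r_4 = 1.5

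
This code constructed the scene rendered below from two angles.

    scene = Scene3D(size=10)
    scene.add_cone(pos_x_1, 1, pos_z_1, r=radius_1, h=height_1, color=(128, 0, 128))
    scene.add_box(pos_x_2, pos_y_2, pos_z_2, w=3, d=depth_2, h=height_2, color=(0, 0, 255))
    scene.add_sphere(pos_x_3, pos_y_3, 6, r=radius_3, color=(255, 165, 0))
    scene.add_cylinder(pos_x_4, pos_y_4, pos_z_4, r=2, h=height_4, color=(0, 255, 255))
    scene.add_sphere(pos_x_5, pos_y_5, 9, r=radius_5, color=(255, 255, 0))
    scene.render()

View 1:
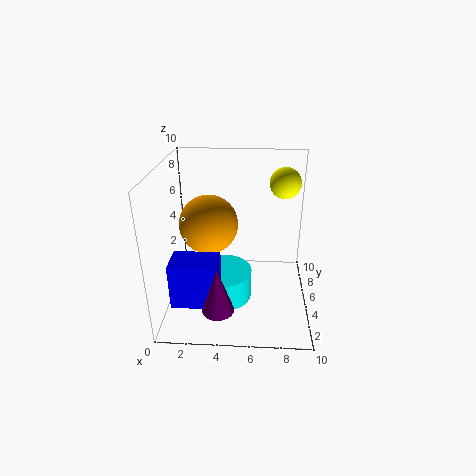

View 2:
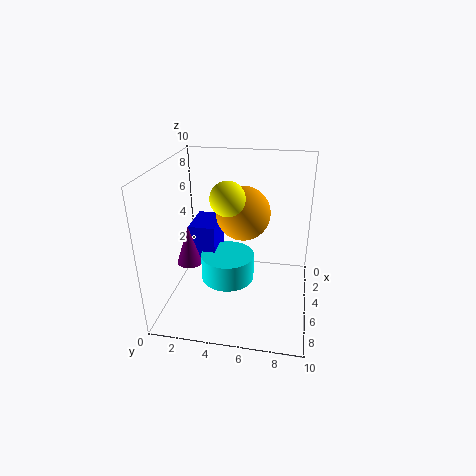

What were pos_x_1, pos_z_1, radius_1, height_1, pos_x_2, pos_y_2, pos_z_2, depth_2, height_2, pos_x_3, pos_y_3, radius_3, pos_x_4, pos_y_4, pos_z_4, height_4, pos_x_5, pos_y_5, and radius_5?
pos_x_1 = 4
pos_z_1 = 2
radius_1 = 1
height_1 = 3
pos_x_2 = 1
pos_y_2 = 1
pos_z_2 = 2
depth_2 = 2
height_2 = 3
pos_x_3 = 3
pos_y_3 = 5
radius_3 = 2
pos_x_4 = 4
pos_y_4 = 4
pos_z_4 = 1
height_4 = 2
pos_x_5 = 8
pos_y_5 = 5
radius_5 = 1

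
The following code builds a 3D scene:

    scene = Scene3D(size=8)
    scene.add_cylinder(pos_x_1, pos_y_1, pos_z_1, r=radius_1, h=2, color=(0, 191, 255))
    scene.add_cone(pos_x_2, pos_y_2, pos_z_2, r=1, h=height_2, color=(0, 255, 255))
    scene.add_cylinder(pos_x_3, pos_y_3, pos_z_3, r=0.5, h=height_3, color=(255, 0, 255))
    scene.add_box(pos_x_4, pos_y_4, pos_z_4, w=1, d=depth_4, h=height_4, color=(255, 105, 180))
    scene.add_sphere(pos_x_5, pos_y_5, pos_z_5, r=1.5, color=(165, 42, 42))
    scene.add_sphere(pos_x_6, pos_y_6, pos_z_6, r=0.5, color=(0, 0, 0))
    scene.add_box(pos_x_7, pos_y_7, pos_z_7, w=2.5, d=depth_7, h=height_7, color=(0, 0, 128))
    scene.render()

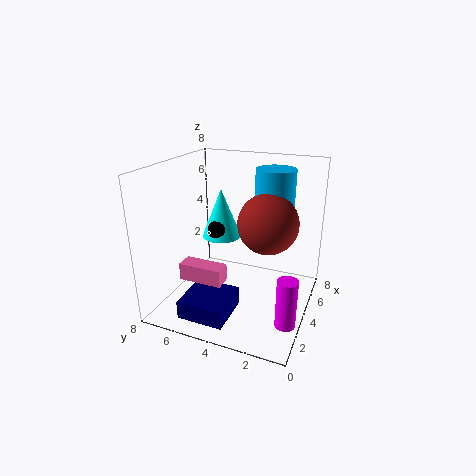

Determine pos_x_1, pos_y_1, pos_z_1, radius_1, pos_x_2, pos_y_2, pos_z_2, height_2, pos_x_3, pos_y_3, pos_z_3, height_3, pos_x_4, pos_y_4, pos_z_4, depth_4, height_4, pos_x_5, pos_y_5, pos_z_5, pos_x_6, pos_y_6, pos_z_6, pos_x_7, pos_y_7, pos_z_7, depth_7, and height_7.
pos_x_1 = 4; pos_y_1 = 2; pos_z_1 = 6; radius_1 = 1; pos_x_2 = 3; pos_y_2 = 4.5; pos_z_2 = 4.5; height_2 = 2.5; pos_x_3 = 1.5; pos_y_3 = 0.5; pos_z_3 = 1; height_3 = 2.5; pos_x_4 = 2.5; pos_y_4 = 4.5; pos_z_4 = 1.5; depth_4 = 2.5; height_4 = 1; pos_x_5 = 3; pos_y_5 = 2; pos_z_5 = 5.5; pos_x_6 = 2.5; pos_y_6 = 4.5; pos_z_6 = 5; pos_x_7 = 0.5; pos_y_7 = 3.5; pos_z_7 = 0.5; depth_7 = 2.5; height_7 = 1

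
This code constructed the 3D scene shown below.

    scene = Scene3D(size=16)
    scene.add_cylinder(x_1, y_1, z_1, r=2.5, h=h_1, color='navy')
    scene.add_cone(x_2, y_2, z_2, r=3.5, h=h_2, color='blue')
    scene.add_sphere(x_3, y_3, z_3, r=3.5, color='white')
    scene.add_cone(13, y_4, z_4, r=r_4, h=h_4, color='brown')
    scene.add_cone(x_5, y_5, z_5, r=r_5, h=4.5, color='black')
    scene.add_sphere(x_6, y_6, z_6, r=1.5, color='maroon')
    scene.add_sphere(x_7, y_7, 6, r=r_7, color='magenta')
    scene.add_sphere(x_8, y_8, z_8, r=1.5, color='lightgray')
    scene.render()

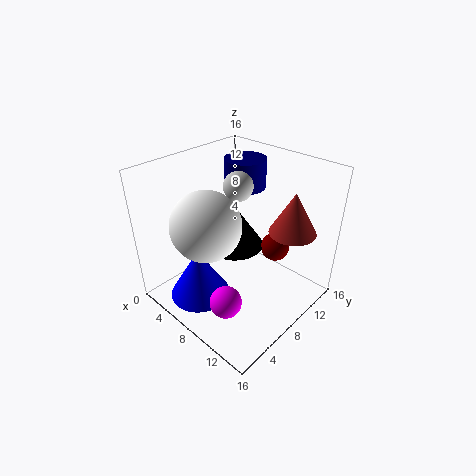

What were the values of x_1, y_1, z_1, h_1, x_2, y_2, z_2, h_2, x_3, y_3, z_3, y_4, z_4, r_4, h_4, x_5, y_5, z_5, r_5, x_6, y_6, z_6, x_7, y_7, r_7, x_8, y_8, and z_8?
x_1 = 4.5
y_1 = 13
z_1 = 11.5
h_1 = 3.5
x_2 = 5
y_2 = 4.5
z_2 = 0.5
h_2 = 6
x_3 = 8
y_3 = 3.5
z_3 = 11.5
y_4 = 11
z_4 = 9.5
r_4 = 2.5
h_4 = 4.5
x_5 = 8.5
y_5 = 7
z_5 = 8
r_5 = 3
x_6 = 12
y_6 = 9.5
z_6 = 8
x_7 = 12.5
y_7 = 1.5
r_7 = 1.5
x_8 = 8.5
y_8 = 7.5
z_8 = 14.5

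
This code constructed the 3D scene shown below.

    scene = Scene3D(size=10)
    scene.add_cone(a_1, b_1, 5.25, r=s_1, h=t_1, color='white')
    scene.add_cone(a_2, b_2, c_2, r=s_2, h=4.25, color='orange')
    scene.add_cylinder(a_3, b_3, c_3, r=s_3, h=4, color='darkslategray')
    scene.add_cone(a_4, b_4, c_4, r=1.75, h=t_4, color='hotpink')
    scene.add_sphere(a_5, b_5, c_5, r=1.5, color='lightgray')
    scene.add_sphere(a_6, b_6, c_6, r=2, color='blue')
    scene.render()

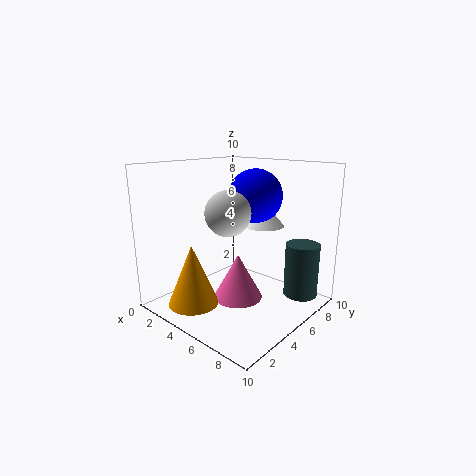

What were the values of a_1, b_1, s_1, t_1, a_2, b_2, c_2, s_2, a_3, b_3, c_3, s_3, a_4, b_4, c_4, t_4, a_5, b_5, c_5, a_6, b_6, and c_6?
a_1 = 5, b_1 = 8, s_1 = 1.5, t_1 = 1.75, a_2 = 3.25, b_2 = 2.25, c_2 = 0.5, s_2 = 1.75, a_3 = 8, b_3 = 8.75, c_3 = 0.25, s_3 = 1.25, a_4 = 5, b_4 = 5, c_4 = 0.5, t_4 = 3.25, a_5 = 5.25, b_5 = 3.75, c_5 = 7, a_6 = 4.5, b_6 = 7.5, c_6 = 7.5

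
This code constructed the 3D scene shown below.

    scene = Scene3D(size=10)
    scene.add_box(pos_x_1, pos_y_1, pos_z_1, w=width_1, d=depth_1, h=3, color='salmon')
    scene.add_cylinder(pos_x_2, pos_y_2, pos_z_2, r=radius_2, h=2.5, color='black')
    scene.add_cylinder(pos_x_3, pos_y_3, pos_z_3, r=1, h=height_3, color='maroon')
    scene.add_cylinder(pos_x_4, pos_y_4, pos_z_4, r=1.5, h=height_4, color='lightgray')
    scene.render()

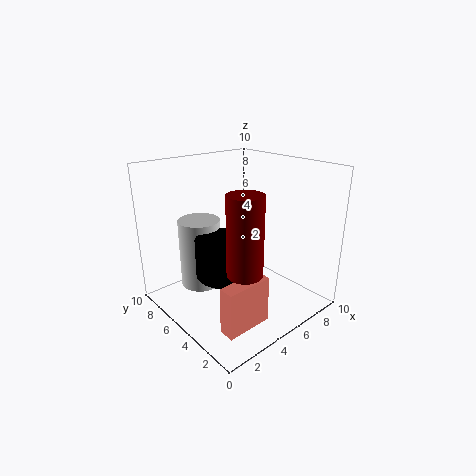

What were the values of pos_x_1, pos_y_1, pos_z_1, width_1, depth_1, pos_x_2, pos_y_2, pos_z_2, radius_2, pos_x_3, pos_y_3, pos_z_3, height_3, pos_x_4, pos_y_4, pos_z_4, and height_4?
pos_x_1 = 1
pos_y_1 = 1
pos_z_1 = 1
width_1 = 3
depth_1 = 1
pos_x_2 = 3.5
pos_y_2 = 4.5
pos_z_2 = 3
radius_2 = 2
pos_x_3 = 2
pos_y_3 = 1
pos_z_3 = 5
height_3 = 4.5
pos_x_4 = 3.5
pos_y_4 = 7.5
pos_z_4 = 1
height_4 = 5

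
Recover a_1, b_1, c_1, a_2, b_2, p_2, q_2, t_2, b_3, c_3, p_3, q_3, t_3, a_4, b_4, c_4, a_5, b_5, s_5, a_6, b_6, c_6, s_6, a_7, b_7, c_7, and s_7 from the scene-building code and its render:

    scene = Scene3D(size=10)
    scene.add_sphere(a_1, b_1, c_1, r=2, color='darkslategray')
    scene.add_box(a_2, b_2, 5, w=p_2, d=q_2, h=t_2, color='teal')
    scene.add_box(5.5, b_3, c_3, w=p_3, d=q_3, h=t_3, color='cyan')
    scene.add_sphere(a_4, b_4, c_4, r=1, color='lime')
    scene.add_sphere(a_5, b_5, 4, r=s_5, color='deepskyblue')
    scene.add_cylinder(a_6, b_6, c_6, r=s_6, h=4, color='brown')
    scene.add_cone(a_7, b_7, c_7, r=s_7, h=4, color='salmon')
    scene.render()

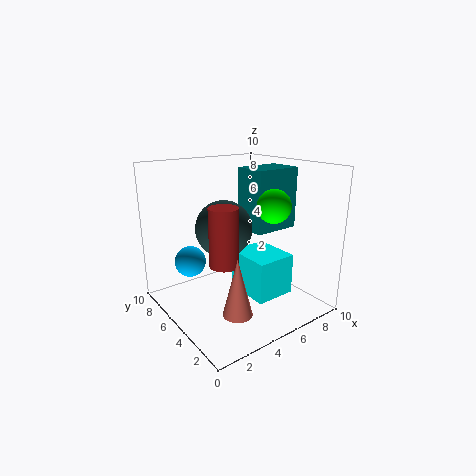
a_1 = 4.5
b_1 = 6
c_1 = 5.5
a_2 = 6.5
b_2 = 4.5
p_2 = 3.5
q_2 = 2.5
t_2 = 4.5
b_3 = 3
c_3 = 0.5
p_3 = 3
q_3 = 3.5
t_3 = 3
a_4 = 5
b_4 = 1.5
c_4 = 8
a_5 = 1.5
b_5 = 5.5
s_5 = 1
a_6 = 3.5
b_6 = 4.5
c_6 = 3.5
s_6 = 1
a_7 = 3.5
b_7 = 3
c_7 = 0.5
s_7 = 1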